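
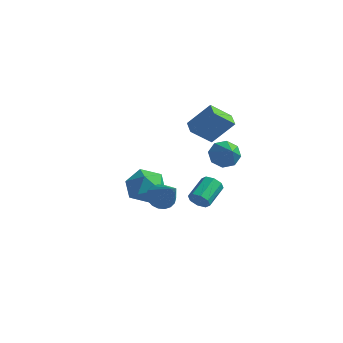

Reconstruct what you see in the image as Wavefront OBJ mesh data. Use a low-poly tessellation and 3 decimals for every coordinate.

v 1.389 -0.986 -0.297
v 1.652 -1.218 0.262
v 1.554 0.193 0.895
v 1.291 0.426 0.337
v 2.002 -1.049 -0.06
v 1.904 0.362 0.573
v 1.993 -0.843 -0.521
v 1.895 0.568 0.112
v 1.63 -0.72 -0.851
v 1.532 0.691 -0.218
v 1.126 -0.753 -0.855
v 1.028 0.658 -0.222
v 0.776 -0.922 -0.533
v 0.678 0.489 0.1
v 0.785 -1.128 -0.072
v 0.687 0.283 0.561
v 1.148 -1.251 0.258
v 1.05 0.16 0.891
v 0.471 -3.106 0.728
v 0.933 -3.443 0.126
v 1.809 -3.674 2.072
v 1.062 -3.097 0.144
v 1.073 -2.753 0.278
v 0.965 -2.479 0.501
v 0.76 -2.329 0.769
v 0.497 -2.333 1.028
v 0.229 -2.49 1.229
v 0.009 -2.769 1.329
v -0.119 -3.115 1.311
v -0.131 -3.459 1.177
v -0.023 -3.733 0.954
v 0.183 -3.883 0.686
v 0.445 -3.879 0.427
v 0.713 -3.722 0.227
v 0.275 3.105 1.019
v 0.914 3.151 0.345
v 1.425 2.115 2.041
v 0.967 3.69 0.807
v 0.614 3.886 1.394
v 0.063 3.625 1.761
v -0.364 3.059 1.693
v -0.417 2.521 1.231
v -0.064 2.325 0.644
v 0.487 2.586 0.277
v -1.004 3.754 1.266
v -1.741 2.748 2.315
v -1.693 4.431 1.432
v -2.43 3.425 2.48
v 0.05 4.475 2.7
v -0.687 3.469 3.748
v -0.639 5.152 2.865
v -1.376 4.146 3.914
v -3.599 1.794 -1.501
v -2.49 1.42 -1.971
v -4.05 -0.14 -1.029
v -2.941 -0.514 -1.499
v -2.979 0.166 -0.437
v -2.7 1.361 -0.729
v -3.84 -0.081 -2.271
v -3.561 1.114 -2.563
v -2.638 0.261 -2.447
v -2.106 0.414 -1.314
v -4.434 0.866 -1.686
v -3.902 1.019 -0.553
f 2 1 5
f 2 5 3
f 3 5 6
f 3 6 4
f 5 1 7
f 5 7 6
f 6 7 8
f 6 8 4
f 7 1 9
f 7 9 8
f 8 9 10
f 8 10 4
f 9 1 11
f 9 11 10
f 10 11 12
f 10 12 4
f 11 1 13
f 11 13 12
f 12 13 14
f 12 14 4
f 13 1 15
f 13 15 14
f 14 15 16
f 14 16 4
f 15 1 17
f 15 17 16
f 16 17 18
f 16 18 4
f 17 1 2
f 17 2 18
f 18 2 3
f 18 3 4
f 20 19 22
f 20 22 21
f 22 19 23
f 22 23 21
f 23 19 24
f 23 24 21
f 24 19 25
f 24 25 21
f 25 19 26
f 25 26 21
f 26 19 27
f 26 27 21
f 27 19 28
f 27 28 21
f 28 19 29
f 28 29 21
f 29 19 30
f 29 30 21
f 30 19 31
f 30 31 21
f 31 19 32
f 31 32 21
f 32 19 33
f 32 33 21
f 33 19 34
f 33 34 21
f 34 19 20
f 34 20 21
f 36 35 38
f 36 38 37
f 38 35 39
f 38 39 37
f 39 35 40
f 39 40 37
f 40 35 41
f 40 41 37
f 41 35 42
f 41 42 37
f 42 35 43
f 42 43 37
f 43 35 44
f 43 44 37
f 44 35 36
f 44 36 37
f 46 48 45
f 49 46 45
f 45 48 47
f 47 49 45
f 46 52 48
f 50 46 49
f 50 52 46
f 48 52 47
f 51 49 47
f 47 52 51
f 51 50 49
f 52 50 51
f 53 64 58
f 53 58 54
f 53 54 60
f 53 60 63
f 53 63 64
f 54 58 62
f 58 64 57
f 64 63 55
f 63 60 59
f 60 54 61
f 56 62 57
f 56 57 55
f 56 55 59
f 56 59 61
f 56 61 62
f 57 62 58
f 55 57 64
f 59 55 63
f 61 59 60
f 62 61 54



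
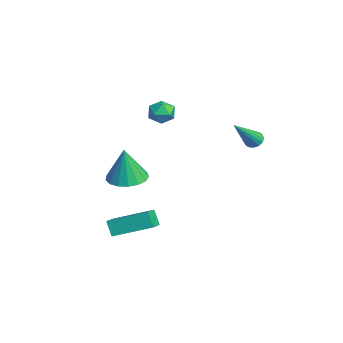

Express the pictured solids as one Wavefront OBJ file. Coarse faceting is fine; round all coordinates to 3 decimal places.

v 2.483 -2.652 0.235
v 3.428 -2.807 0.171
v 2.577 -2.808 2.025
v 3.394 -2.35 0.213
v 3.151 -1.963 0.259
v 2.755 -1.734 0.3
v 2.296 -1.715 0.326
v 1.881 -1.911 0.331
v 1.603 -2.276 0.314
v 1.527 -2.728 0.278
v 1.67 -3.162 0.233
v 1.999 -3.48 0.188
v 2.439 -3.608 0.154
v 2.889 -3.517 0.138
v 3.246 -3.228 0.144
v -3.253 0.924 1.526
v -2.646 0.559 1.289
v -3.954 0.041 1.091
v -3.347 -0.324 0.854
v -3.483 -0.26 1.586
v -3.05 0.285 1.854
v -3.55 0.315 0.526
v -3.117 0.86 0.794
v -2.83 0.182 0.671
v -2.788 -0.173 1.326
v -3.812 0.773 1.054
v -3.77 0.418 1.709
v 0.53 -2.898 -3.497
v 1.487 -3.415 -3.04
v 1.152 -1.129 -2.801
v 2.11 -1.646 -2.343
v 0.97 -2.754 -4.257
v 1.928 -3.271 -3.799
v 1.593 -0.985 -3.56
v 2.55 -1.502 -3.103
v 0.583 3.699 0.857
v 0.844 4.094 1.016
v 1.517 2.461 2.403
v 0.643 4.103 1.145
v 0.427 4.02 1.208
v 0.248 3.862 1.19
v 0.145 3.668 1.097
v 0.142 3.48 0.948
v 0.241 3.343 0.779
v 0.417 3.287 0.627
v 0.632 3.325 0.528
v 0.835 3.449 0.505
v 0.98 3.631 0.562
v 1.035 3.827 0.687
v 0.986 3.995 0.85
f 2 1 4
f 2 4 3
f 4 1 5
f 4 5 3
f 5 1 6
f 5 6 3
f 6 1 7
f 6 7 3
f 7 1 8
f 7 8 3
f 8 1 9
f 8 9 3
f 9 1 10
f 9 10 3
f 10 1 11
f 10 11 3
f 11 1 12
f 11 12 3
f 12 1 13
f 12 13 3
f 13 1 14
f 13 14 3
f 14 1 15
f 14 15 3
f 15 1 2
f 15 2 3
f 16 27 21
f 16 21 17
f 16 17 23
f 16 23 26
f 16 26 27
f 17 21 25
f 21 27 20
f 27 26 18
f 26 23 22
f 23 17 24
f 19 25 20
f 19 20 18
f 19 18 22
f 19 22 24
f 19 24 25
f 20 25 21
f 18 20 27
f 22 18 26
f 24 22 23
f 25 24 17
f 29 31 28
f 32 29 28
f 28 31 30
f 30 32 28
f 29 35 31
f 33 29 32
f 33 35 29
f 31 35 30
f 34 32 30
f 30 35 34
f 34 33 32
f 35 33 34
f 37 36 39
f 37 39 38
f 39 36 40
f 39 40 38
f 40 36 41
f 40 41 38
f 41 36 42
f 41 42 38
f 42 36 43
f 42 43 38
f 43 36 44
f 43 44 38
f 44 36 45
f 44 45 38
f 45 36 46
f 45 46 38
f 46 36 47
f 46 47 38
f 47 36 48
f 47 48 38
f 48 36 49
f 48 49 38
f 49 36 50
f 49 50 38
f 50 36 37
f 50 37 38



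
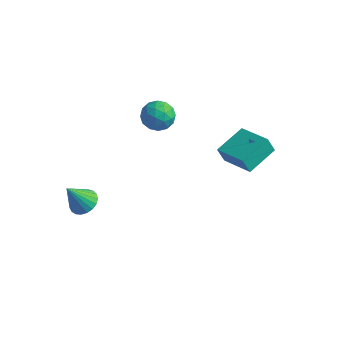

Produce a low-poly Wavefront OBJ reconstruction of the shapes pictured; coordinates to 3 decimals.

v -2.689 4.095 1.401
v -2.097 4.419 1.955
v -2.043 2.841 1.445
v -1.451 3.165 1.999
v -2.277 3.052 2.258
v -2.676 3.827 2.232
v -1.464 3.433 1.168
v -1.863 4.208 1.142
v -1.34 4.01 1.812
v -1.843 3.774 2.485
v -2.297 3.486 0.915
v -2.8 3.25 1.588
v -2.45 4.368 1.674
v -1.69 2.892 1.726
v -2.175 2.826 1.878
v -1.828 3.017 2.204
v -2.79 4.02 1.837
v -2.442 4.21 2.162
v -2.548 3.406 2.341
v -1.698 3.05 1.238
v -1.35 3.24 1.563
v -2.312 4.243 1.196
v -1.965 4.434 1.522
v -1.592 3.854 1.059
v -1.657 4.317 1.916
v -1.277 3.58 1.941
v -1.285 3.737 1.453
v -1.52 4.193 1.437
v -1.953 4.179 2.312
v -1.573 3.441 2.337
v -2.058 3.375 2.49
v -2.293 3.831 2.474
v -1.508 3.938 2.227
v -2.567 3.819 1.063
v -2.187 3.081 1.088
v -1.847 3.429 0.926
v -2.082 3.885 0.91
v -2.863 3.68 1.459
v -2.483 2.943 1.484
v -2.62 3.067 1.963
v -2.855 3.523 1.947
v -2.632 3.322 1.173
v -2.275 -2.387 0.497
v -1.889 -1.888 0.844
v -2.745 -2.973 1.863
v -2.153 -1.751 0.811
v -2.438 -1.724 0.725
v -2.695 -1.812 0.598
v -2.88 -1.999 0.455
v -2.959 -2.253 0.318
v -2.92 -2.53 0.213
v -2.77 -2.783 0.156
v -2.534 -2.967 0.158
v -2.253 -3.051 0.219
v -1.976 -3.02 0.328
v -1.75 -2.879 0.466
v -1.615 -2.653 0.609
v -1.595 -2.382 0.733
v -1.691 -2.111 0.816
v 2.33 2.139 2.044
v 2.024 2.009 2.815
v 2.71 3.691 2.458
v 2.404 3.56 3.23
v 3.936 1.6 2.59
v 3.63 1.469 3.362
v 4.316 3.151 3.005
v 4.01 3.021 3.776
f 1 38 17
f 38 12 41
f 17 41 6
f 38 41 17
f 1 17 13
f 17 6 18
f 13 18 2
f 17 18 13
f 1 13 22
f 13 2 23
f 22 23 8
f 13 23 22
f 1 22 34
f 22 8 37
f 34 37 11
f 22 37 34
f 1 34 38
f 34 11 42
f 38 42 12
f 34 42 38
f 2 18 29
f 18 6 32
f 29 32 10
f 18 32 29
f 6 41 19
f 41 12 40
f 19 40 5
f 41 40 19
f 12 42 39
f 42 11 35
f 39 35 3
f 42 35 39
f 11 37 36
f 37 8 24
f 36 24 7
f 37 24 36
f 8 23 28
f 23 2 25
f 28 25 9
f 23 25 28
f 4 30 16
f 30 10 31
f 16 31 5
f 30 31 16
f 4 16 14
f 16 5 15
f 14 15 3
f 16 15 14
f 4 14 21
f 14 3 20
f 21 20 7
f 14 20 21
f 4 21 26
f 21 7 27
f 26 27 9
f 21 27 26
f 4 26 30
f 26 9 33
f 30 33 10
f 26 33 30
f 5 31 19
f 31 10 32
f 19 32 6
f 31 32 19
f 3 15 39
f 15 5 40
f 39 40 12
f 15 40 39
f 7 20 36
f 20 3 35
f 36 35 11
f 20 35 36
f 9 27 28
f 27 7 24
f 28 24 8
f 27 24 28
f 10 33 29
f 33 9 25
f 29 25 2
f 33 25 29
f 44 43 46
f 44 46 45
f 46 43 47
f 46 47 45
f 47 43 48
f 47 48 45
f 48 43 49
f 48 49 45
f 49 43 50
f 49 50 45
f 50 43 51
f 50 51 45
f 51 43 52
f 51 52 45
f 52 43 53
f 52 53 45
f 53 43 54
f 53 54 45
f 54 43 55
f 54 55 45
f 55 43 56
f 55 56 45
f 56 43 57
f 56 57 45
f 57 43 58
f 57 58 45
f 58 43 59
f 58 59 45
f 59 43 44
f 59 44 45
f 61 63 60
f 64 61 60
f 60 63 62
f 62 64 60
f 61 67 63
f 65 61 64
f 65 67 61
f 63 67 62
f 66 64 62
f 62 67 66
f 66 65 64
f 67 65 66



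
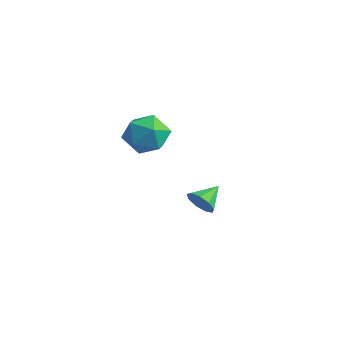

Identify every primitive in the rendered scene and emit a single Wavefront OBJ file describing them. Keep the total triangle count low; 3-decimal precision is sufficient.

v 2.998 -2.067 3.204
v 4.178 -2.314 3.386
v 2.642 -3.986 2.914
v 3.822 -4.233 3.096
v 3.127 -3.857 4.025
v 3.347 -2.67 4.204
v 3.473 -3.63 2.096
v 3.693 -2.443 2.275
v 4.472 -3.279 2.701
v 4.258 -3.42 3.894
v 2.562 -2.88 2.406
v 2.348 -3.021 3.599
v 3.317 0.172 -2.782
v 3.628 -0.134 -2.076
v 3.183 1.428 -2.178
v 4.047 0.067 -2.402
v 4.125 0.317 -2.905
v 3.824 0.499 -3.351
v 3.286 0.528 -3.531
v 2.763 0.391 -3.36
v 2.498 0.15 -2.918
v 2.617 -0.08 -2.413
v 3.063 -0.192 -2.08
f 1 12 6
f 1 6 2
f 1 2 8
f 1 8 11
f 1 11 12
f 2 6 10
f 6 12 5
f 12 11 3
f 11 8 7
f 8 2 9
f 4 10 5
f 4 5 3
f 4 3 7
f 4 7 9
f 4 9 10
f 5 10 6
f 3 5 12
f 7 3 11
f 9 7 8
f 10 9 2
f 14 13 16
f 14 16 15
f 16 13 17
f 16 17 15
f 17 13 18
f 17 18 15
f 18 13 19
f 18 19 15
f 19 13 20
f 19 20 15
f 20 13 21
f 20 21 15
f 21 13 22
f 21 22 15
f 22 13 23
f 22 23 15
f 23 13 14
f 23 14 15



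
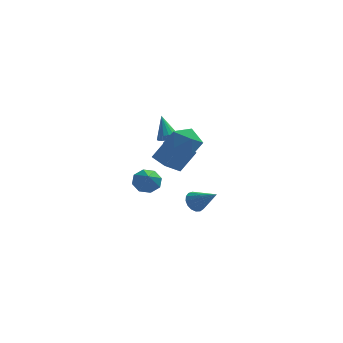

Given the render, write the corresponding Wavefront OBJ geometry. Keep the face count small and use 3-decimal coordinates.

v 1.061 0.108 2.449
v 1.695 0.098 2.632
v 0.739 1.272 3.631
v 1.69 0.306 2.425
v 1.561 0.475 2.223
v 1.332 0.572 2.066
v 1.05 0.576 1.984
v 0.77 0.488 1.995
v 0.548 0.324 2.096
v 0.427 0.118 2.266
v 0.432 -0.091 2.473
v 0.562 -0.26 2.675
v 0.79 -0.356 2.833
v 1.072 -0.361 2.914
v 1.352 -0.272 2.904
v 1.575 -0.109 2.803
v 2.77 2.116 -4.15
v 3.169 2.765 -4.04
v 3.97 1.184 -3.01
v 2.917 2.77 -3.771
v 2.631 2.624 -3.589
v 2.377 2.362 -3.536
v 2.213 2.044 -3.623
v 2.177 1.742 -3.831
v 2.276 1.526 -4.113
v 2.489 1.445 -4.403
v 2.766 1.517 -4.635
v 3.043 1.727 -4.756
v 3.259 2.026 -4.738
v 3.362 2.345 -4.586
v 3.329 2.612 -4.334
v 1.623 -2.551 1.158
v 0.707 -3.35 2.086
v 0.952 -1.573 1.337
v 0.035 -2.372 2.265
v 2.545 -2.148 2.415
v 1.628 -2.947 3.343
v 1.873 -1.17 2.594
v 0.957 -1.969 3.522
v 1.279 -2.72 3.251
v 2.274 -2.515 3.826
v 1.166 -4.425 4.054
v 2.161 -4.22 4.629
v 1.195 -3.626 4.905
v 1.265 -2.573 4.408
v 2.175 -4.367 3.472
v 2.245 -3.314 2.975
v 2.828 -3.533 3.962
v 2.222 -3.075 4.848
v 1.218 -3.865 3.032
v 0.612 -3.407 3.918
v -0.038 3.818 -3.271
v 0.457 4.356 -2.712
v 0.018 2.642 -2.189
v -0.236 4.422 -2.606
v -0.813 4.134 -2.889
v -0.936 3.661 -3.396
v -0.533 3.281 -3.83
v 0.16 3.215 -3.937
v 0.737 3.503 -3.654
v 0.86 3.976 -3.147
f 2 1 4
f 2 4 3
f 4 1 5
f 4 5 3
f 5 1 6
f 5 6 3
f 6 1 7
f 6 7 3
f 7 1 8
f 7 8 3
f 8 1 9
f 8 9 3
f 9 1 10
f 9 10 3
f 10 1 11
f 10 11 3
f 11 1 12
f 11 12 3
f 12 1 13
f 12 13 3
f 13 1 14
f 13 14 3
f 14 1 15
f 14 15 3
f 15 1 16
f 15 16 3
f 16 1 2
f 16 2 3
f 18 17 20
f 18 20 19
f 20 17 21
f 20 21 19
f 21 17 22
f 21 22 19
f 22 17 23
f 22 23 19
f 23 17 24
f 23 24 19
f 24 17 25
f 24 25 19
f 25 17 26
f 25 26 19
f 26 17 27
f 26 27 19
f 27 17 28
f 27 28 19
f 28 17 29
f 28 29 19
f 29 17 30
f 29 30 19
f 30 17 31
f 30 31 19
f 31 17 18
f 31 18 19
f 33 35 32
f 36 33 32
f 32 35 34
f 34 36 32
f 33 39 35
f 37 33 36
f 37 39 33
f 35 39 34
f 38 36 34
f 34 39 38
f 38 37 36
f 39 37 38
f 40 51 45
f 40 45 41
f 40 41 47
f 40 47 50
f 40 50 51
f 41 45 49
f 45 51 44
f 51 50 42
f 50 47 46
f 47 41 48
f 43 49 44
f 43 44 42
f 43 42 46
f 43 46 48
f 43 48 49
f 44 49 45
f 42 44 51
f 46 42 50
f 48 46 47
f 49 48 41
f 53 52 55
f 53 55 54
f 55 52 56
f 55 56 54
f 56 52 57
f 56 57 54
f 57 52 58
f 57 58 54
f 58 52 59
f 58 59 54
f 59 52 60
f 59 60 54
f 60 52 61
f 60 61 54
f 61 52 53
f 61 53 54



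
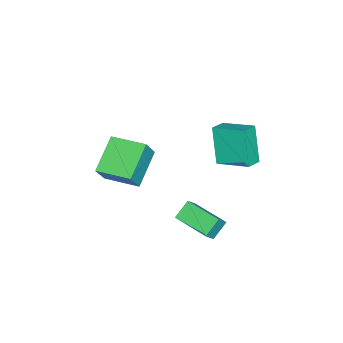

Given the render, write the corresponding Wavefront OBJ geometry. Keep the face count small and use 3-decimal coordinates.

v -1.786 1.726 1.831
v -2.474 1.173 3.614
v -1.66 3.341 2.38
v -2.348 2.788 4.163
v -0.972 1.572 2.097
v -1.66 1.019 3.88
v -0.846 3.187 2.646
v -1.534 2.634 4.429
v -1.3 0.398 -1.727
v -0.72 0.281 -1.035
v -0.782 2.19 -1.859
v -0.201 2.073 -1.168
v -0.539 0.127 -2.412
v 0.042 0.01 -1.721
v -0.02 1.919 -2.545
v 0.56 1.802 -1.853
v -2.597 -4.16 -0.247
v -1.93 -4.254 0.865
v -2.598 -2.336 -0.091
v -1.93 -2.431 1.02
v -0.83 -4.069 -1.3
v -0.162 -4.164 -0.189
v -0.83 -2.246 -1.145
v -0.163 -2.34 -0.033
f 2 4 1
f 5 2 1
f 1 4 3
f 3 5 1
f 2 8 4
f 6 2 5
f 6 8 2
f 4 8 3
f 7 5 3
f 3 8 7
f 7 6 5
f 8 6 7
f 10 12 9
f 13 10 9
f 9 12 11
f 11 13 9
f 10 16 12
f 14 10 13
f 14 16 10
f 12 16 11
f 15 13 11
f 11 16 15
f 15 14 13
f 16 14 15
f 18 20 17
f 21 18 17
f 17 20 19
f 19 21 17
f 18 24 20
f 22 18 21
f 22 24 18
f 20 24 19
f 23 21 19
f 19 24 23
f 23 22 21
f 24 22 23



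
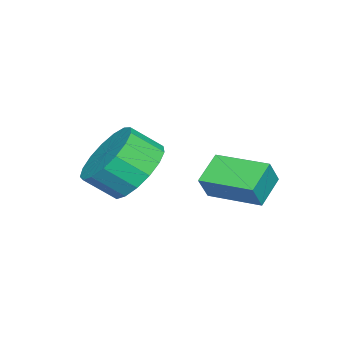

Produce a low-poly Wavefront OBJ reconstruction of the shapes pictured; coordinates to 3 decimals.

v -3.846 0.44 1.197
v -4.843 0.573 1.775
v -3.563 2.144 1.289
v -4.56 2.278 1.867
v -3.4 0.322 1.993
v -4.397 0.456 2.571
v -3.117 2.027 2.085
v -4.114 2.16 2.663
v -1.645 -0.701 2.97
v -0.619 -0.305 2.949
v -0.289 -1.124 3.67
v -1.315 -1.519 3.69
v -0.846 -0.046 3.347
v -0.515 -0.865 4.068
v -1.256 0.063 3.659
v -0.925 -0.756 4.38
v -1.755 -0.003 3.813
v -1.425 -0.822 4.534
v -2.229 -0.228 3.773
v -1.899 -1.047 4.494
v -2.569 -0.562 3.55
v -2.239 -1.381 4.271
v -2.698 -0.928 3.194
v -2.367 -1.747 3.915
v -2.585 -1.241 2.786
v -2.255 -2.06 3.507
v -2.257 -1.431 2.42
v -1.927 -2.25 3.141
v -1.789 -1.453 2.18
v -1.459 -2.272 2.901
v -1.288 -1.303 2.121
v -0.958 -2.122 2.842
v -0.869 -1.015 2.257
v -0.538 -1.834 2.978
v -0.627 -0.655 2.555
v -0.297 -1.474 3.276
f 2 4 1
f 5 2 1
f 1 4 3
f 3 5 1
f 2 8 4
f 6 2 5
f 6 8 2
f 4 8 3
f 7 5 3
f 3 8 7
f 7 6 5
f 8 6 7
f 10 9 13
f 10 13 11
f 11 13 14
f 11 14 12
f 13 9 15
f 13 15 14
f 14 15 16
f 14 16 12
f 15 9 17
f 15 17 16
f 16 17 18
f 16 18 12
f 17 9 19
f 17 19 18
f 18 19 20
f 18 20 12
f 19 9 21
f 19 21 20
f 20 21 22
f 20 22 12
f 21 9 23
f 21 23 22
f 22 23 24
f 22 24 12
f 23 9 25
f 23 25 24
f 24 25 26
f 24 26 12
f 25 9 27
f 25 27 26
f 26 27 28
f 26 28 12
f 27 9 29
f 27 29 28
f 28 29 30
f 28 30 12
f 29 9 31
f 29 31 30
f 30 31 32
f 30 32 12
f 31 9 33
f 31 33 32
f 32 33 34
f 32 34 12
f 33 9 35
f 33 35 34
f 34 35 36
f 34 36 12
f 35 9 10
f 35 10 36
f 36 10 11
f 36 11 12



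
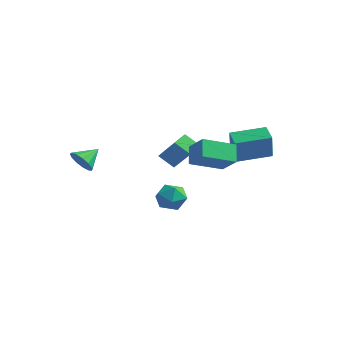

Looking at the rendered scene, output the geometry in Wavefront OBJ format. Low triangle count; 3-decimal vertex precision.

v -0.184 1.099 -0.574
v 0.088 1.402 0.101
v 0.952 1.298 -1.121
v 1.224 1.601 -0.446
v 1.061 0.831 -0.495
v 0.359 0.708 -0.157
v 0.681 1.992 -0.863
v -0.021 1.869 -0.525
v 0.623 1.954 -0.077
v 0.858 1.236 0.15
v 0.182 1.464 -1.17
v 0.417 0.746 -0.943
v -2.153 -1.382 1.626
v -1.711 -1.698 2.018
v -2.007 -0.498 2.174
v -1.514 -1.553 1.731
v -1.519 -1.353 1.411
v -1.726 -1.163 1.159
v -2.069 -1.042 1.055
v -2.438 -1.03 1.133
v -2.717 -1.129 1.368
v -2.816 -1.308 1.684
v -2.706 -1.511 1.983
v -2.419 -1.673 2.168
v -2.048 -1.743 2.181
v 2.177 3.249 2.137
v 2.495 2.825 3.39
v 3.077 4.566 2.355
v 3.395 4.141 3.608
v 2.885 2.819 1.812
v 3.203 2.394 3.065
v 3.785 4.135 2.03
v 4.103 3.711 3.283
v 2.259 0.609 3.105
v 3.191 0.43 3.822
v 2.905 1.961 2.603
v 3.838 1.781 3.32
v 2.722 0.119 2.38
v 3.655 -0.061 3.097
v 3.369 1.47 1.878
v 4.301 1.291 2.595
v 0.038 1.06 1.88
v 1.059 1.011 2.922
v -0.157 1.876 2.108
v 0.864 1.827 3.151
v 0.656 1.373 1.289
v 1.677 1.324 2.332
v 0.461 2.189 1.518
v 1.482 2.14 2.56
f 1 12 6
f 1 6 2
f 1 2 8
f 1 8 11
f 1 11 12
f 2 6 10
f 6 12 5
f 12 11 3
f 11 8 7
f 8 2 9
f 4 10 5
f 4 5 3
f 4 3 7
f 4 7 9
f 4 9 10
f 5 10 6
f 3 5 12
f 7 3 11
f 9 7 8
f 10 9 2
f 14 13 16
f 14 16 15
f 16 13 17
f 16 17 15
f 17 13 18
f 17 18 15
f 18 13 19
f 18 19 15
f 19 13 20
f 19 20 15
f 20 13 21
f 20 21 15
f 21 13 22
f 21 22 15
f 22 13 23
f 22 23 15
f 23 13 24
f 23 24 15
f 24 13 25
f 24 25 15
f 25 13 14
f 25 14 15
f 27 29 26
f 30 27 26
f 26 29 28
f 28 30 26
f 27 33 29
f 31 27 30
f 31 33 27
f 29 33 28
f 32 30 28
f 28 33 32
f 32 31 30
f 33 31 32
f 35 37 34
f 38 35 34
f 34 37 36
f 36 38 34
f 35 41 37
f 39 35 38
f 39 41 35
f 37 41 36
f 40 38 36
f 36 41 40
f 40 39 38
f 41 39 40
f 43 45 42
f 46 43 42
f 42 45 44
f 44 46 42
f 43 49 45
f 47 43 46
f 47 49 43
f 45 49 44
f 48 46 44
f 44 49 48
f 48 47 46
f 49 47 48



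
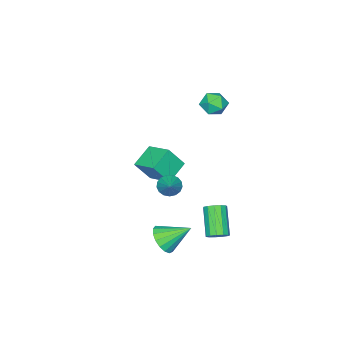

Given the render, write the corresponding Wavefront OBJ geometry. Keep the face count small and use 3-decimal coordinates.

v -0.596 -0.71 -2.669
v -0.141 -1.156 -2.73
v 0.236 0.03 -1.871
v -0.088 -0.964 -2.963
v -0.151 -0.715 -3.129
v -0.317 -0.464 -3.189
v -0.546 -0.269 -3.13
v -0.787 -0.176 -2.966
v -0.984 -0.205 -2.733
v -1.092 -0.35 -2.486
v -1.087 -0.577 -2.28
v -0.969 -0.835 -2.164
v -0.766 -1.064 -2.163
v -0.524 -1.212 -2.278
v -0.298 -1.245 -2.483
v -1.717 -2.936 -3.875
v -2.968 -3.01 -3.229
v -1.523 -1.475 -3.334
v -2.774 -1.549 -2.688
v -1.086 -3.451 -2.712
v -2.337 -3.525 -2.066
v -0.892 -1.99 -2.171
v -2.143 -2.064 -1.525
v 1.898 1.004 -4.292
v 2.63 1.131 -3.839
v 1.122 2.096 -3.348
v 2.652 1.412 -4.146
v 2.502 1.6 -4.486
v 2.213 1.65 -4.782
v 1.852 1.553 -4.965
v 1.502 1.33 -4.995
v 1.243 1.032 -4.864
v 1.133 0.727 -4.601
v 1.199 0.486 -4.268
v 1.425 0.364 -3.941
v 1.76 0.388 -3.694
v 2.126 0.553 -3.584
v 2.44 0.821 -3.636
v -3.022 0.551 1.908
v -2.331 0.303 2.166
v -3.589 -0.023 2.874
v -2.898 -0.271 3.132
v -3.076 0.485 3.164
v -2.726 0.84 2.567
v -3.194 -0.56 2.473
v -2.844 -0.205 1.876
v -2.438 -0.384 2.515
v -2.365 0.262 2.942
v -3.555 0.018 2.098
v -3.482 0.664 2.525
v -0.219 2.655 -4.513
v 0.134 2.874 -4.094
v -0.749 1.983 -2.887
v -1.101 1.765 -3.307
v -0.121 3.087 -4.123
v -1.003 2.196 -2.916
v -0.406 3.162 -4.276
v -1.288 2.271 -3.07
v -0.632 3.077 -4.504
v -1.514 2.186 -3.298
v -0.727 2.857 -4.735
v -1.609 1.967 -3.529
v -0.66 2.574 -4.896
v -1.543 1.683 -3.69
v -0.454 2.317 -4.935
v -1.336 1.426 -3.729
v -0.172 2.167 -4.84
v -1.055 1.276 -3.634
v 0.094 2.172 -4.641
v -0.789 1.281 -3.435
v 0.261 2.331 -4.402
v -0.621 1.44 -3.196
v 0.276 2.593 -4.198
v -0.607 1.702 -2.991
f 2 1 4
f 2 4 3
f 4 1 5
f 4 5 3
f 5 1 6
f 5 6 3
f 6 1 7
f 6 7 3
f 7 1 8
f 7 8 3
f 8 1 9
f 8 9 3
f 9 1 10
f 9 10 3
f 10 1 11
f 10 11 3
f 11 1 12
f 11 12 3
f 12 1 13
f 12 13 3
f 13 1 14
f 13 14 3
f 14 1 15
f 14 15 3
f 15 1 2
f 15 2 3
f 17 19 16
f 20 17 16
f 16 19 18
f 18 20 16
f 17 23 19
f 21 17 20
f 21 23 17
f 19 23 18
f 22 20 18
f 18 23 22
f 22 21 20
f 23 21 22
f 25 24 27
f 25 27 26
f 27 24 28
f 27 28 26
f 28 24 29
f 28 29 26
f 29 24 30
f 29 30 26
f 30 24 31
f 30 31 26
f 31 24 32
f 31 32 26
f 32 24 33
f 32 33 26
f 33 24 34
f 33 34 26
f 34 24 35
f 34 35 26
f 35 24 36
f 35 36 26
f 36 24 37
f 36 37 26
f 37 24 38
f 37 38 26
f 38 24 25
f 38 25 26
f 39 50 44
f 39 44 40
f 39 40 46
f 39 46 49
f 39 49 50
f 40 44 48
f 44 50 43
f 50 49 41
f 49 46 45
f 46 40 47
f 42 48 43
f 42 43 41
f 42 41 45
f 42 45 47
f 42 47 48
f 43 48 44
f 41 43 50
f 45 41 49
f 47 45 46
f 48 47 40
f 52 51 55
f 52 55 53
f 53 55 56
f 53 56 54
f 55 51 57
f 55 57 56
f 56 57 58
f 56 58 54
f 57 51 59
f 57 59 58
f 58 59 60
f 58 60 54
f 59 51 61
f 59 61 60
f 60 61 62
f 60 62 54
f 61 51 63
f 61 63 62
f 62 63 64
f 62 64 54
f 63 51 65
f 63 65 64
f 64 65 66
f 64 66 54
f 65 51 67
f 65 67 66
f 66 67 68
f 66 68 54
f 67 51 69
f 67 69 68
f 68 69 70
f 68 70 54
f 69 51 71
f 69 71 70
f 70 71 72
f 70 72 54
f 71 51 73
f 71 73 72
f 72 73 74
f 72 74 54
f 73 51 52
f 73 52 74
f 74 52 53
f 74 53 54



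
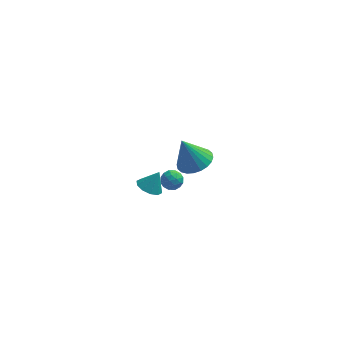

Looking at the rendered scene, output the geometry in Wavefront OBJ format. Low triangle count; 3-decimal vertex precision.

v 2.76 -1.974 3.052
v 3.563 -2.335 3.38
v 2.12 -1.966 4.628
v 3.631 -1.976 3.406
v 3.566 -1.616 3.378
v 3.378 -1.31 3.3
v 3.096 -1.106 3.185
v 2.763 -1.034 3.049
v 2.429 -1.104 2.914
v 2.146 -1.307 2.8
v 1.956 -1.612 2.725
v 1.889 -1.972 2.699
v 1.953 -2.331 2.727
v 2.141 -2.637 2.805
v 2.423 -2.841 2.92
v 2.756 -2.914 3.055
v 3.09 -2.843 3.19
v 3.373 -2.64 3.304
v 1.577 2.86 -3.178
v 1.852 2.517 -2.71
v 0.988 2.043 -3.43
v 1.263 1.7 -2.962
v 0.873 2.188 -2.815
v 1.237 2.693 -2.66
v 1.603 1.867 -3.48
v 1.967 2.372 -3.325
v 1.868 1.904 -2.898
v 1.417 2.102 -2.487
v 1.423 2.458 -3.653
v 0.972 2.656 -3.242
v 1.766 2.76 -2.922
v 1.074 1.8 -3.218
v 0.845 2.087 -3.132
v 1.006 1.885 -2.857
v 1.405 2.863 -2.892
v 1.567 2.662 -2.618
v 0.991 2.469 -2.679
v 1.273 1.898 -3.522
v 1.435 1.697 -3.248
v 1.834 2.675 -3.283
v 1.995 2.473 -3.008
v 1.849 2.091 -3.461
v 1.937 2.198 -2.757
v 1.591 1.718 -2.905
v 1.791 1.816 -3.21
v 2.005 2.113 -3.118
v 1.672 2.315 -2.516
v 1.326 1.835 -2.664
v 1.097 2.121 -2.577
v 1.311 2.418 -2.486
v 1.682 1.954 -2.626
v 1.514 2.725 -3.476
v 1.168 2.245 -3.624
v 1.529 2.142 -3.654
v 1.743 2.439 -3.563
v 1.249 2.842 -3.235
v 0.903 2.362 -3.383
v 0.835 2.447 -3.022
v 1.049 2.744 -2.93
v 1.158 2.606 -3.514
v 0.512 -1.308 0.098
v 0.959 -1.856 0.034
v 0.988 -1.032 1.062
v 1.144 -1.507 -0.157
v 1.088 -1.082 -0.251
v 0.812 -0.743 -0.211
v 0.421 -0.62 -0.054
v 0.065 -0.76 0.162
v -0.12 -1.108 0.353
v -0.064 -1.533 0.446
v 0.212 -1.872 0.407
v 0.603 -1.995 0.249
f 2 1 4
f 2 4 3
f 4 1 5
f 4 5 3
f 5 1 6
f 5 6 3
f 6 1 7
f 6 7 3
f 7 1 8
f 7 8 3
f 8 1 9
f 8 9 3
f 9 1 10
f 9 10 3
f 10 1 11
f 10 11 3
f 11 1 12
f 11 12 3
f 12 1 13
f 12 13 3
f 13 1 14
f 13 14 3
f 14 1 15
f 14 15 3
f 15 1 16
f 15 16 3
f 16 1 17
f 16 17 3
f 17 1 18
f 17 18 3
f 18 1 2
f 18 2 3
f 19 56 35
f 56 30 59
f 35 59 24
f 56 59 35
f 19 35 31
f 35 24 36
f 31 36 20
f 35 36 31
f 19 31 40
f 31 20 41
f 40 41 26
f 31 41 40
f 19 40 52
f 40 26 55
f 52 55 29
f 40 55 52
f 19 52 56
f 52 29 60
f 56 60 30
f 52 60 56
f 20 36 47
f 36 24 50
f 47 50 28
f 36 50 47
f 24 59 37
f 59 30 58
f 37 58 23
f 59 58 37
f 30 60 57
f 60 29 53
f 57 53 21
f 60 53 57
f 29 55 54
f 55 26 42
f 54 42 25
f 55 42 54
f 26 41 46
f 41 20 43
f 46 43 27
f 41 43 46
f 22 48 34
f 48 28 49
f 34 49 23
f 48 49 34
f 22 34 32
f 34 23 33
f 32 33 21
f 34 33 32
f 22 32 39
f 32 21 38
f 39 38 25
f 32 38 39
f 22 39 44
f 39 25 45
f 44 45 27
f 39 45 44
f 22 44 48
f 44 27 51
f 48 51 28
f 44 51 48
f 23 49 37
f 49 28 50
f 37 50 24
f 49 50 37
f 21 33 57
f 33 23 58
f 57 58 30
f 33 58 57
f 25 38 54
f 38 21 53
f 54 53 29
f 38 53 54
f 27 45 46
f 45 25 42
f 46 42 26
f 45 42 46
f 28 51 47
f 51 27 43
f 47 43 20
f 51 43 47
f 62 61 64
f 62 64 63
f 64 61 65
f 64 65 63
f 65 61 66
f 65 66 63
f 66 61 67
f 66 67 63
f 67 61 68
f 67 68 63
f 68 61 69
f 68 69 63
f 69 61 70
f 69 70 63
f 70 61 71
f 70 71 63
f 71 61 72
f 71 72 63
f 72 61 62
f 72 62 63



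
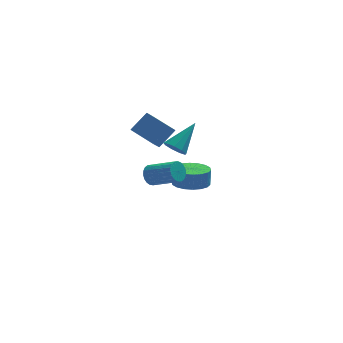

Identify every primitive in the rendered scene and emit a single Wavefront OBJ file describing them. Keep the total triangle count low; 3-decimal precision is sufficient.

v -0.189 3.435 0.515
v -0.595 2.753 1.218
v 0.734 3.863 1.462
v 0.328 3.181 2.165
v 0.852 2.299 0.015
v 0.446 1.617 0.718
v 1.775 2.727 0.962
v 1.369 2.045 1.665
v 1.39 0.447 0.99
v 1.682 0.777 0.446
v 2.61 1.413 2.23
v 1.312 1.031 0.612
v 0.978 1.012 0.955
v 0.837 0.728 1.314
v 0.955 0.313 1.522
v 1.277 -0.04 1.48
v 1.651 -0.164 1.209
v 1.904 -0.003 0.836
v 1.916 0.369 0.534
v -0.384 -3.275 1.584
v -0.031 -3.224 1.065
v 1.177 -4.133 1.797
v 0.824 -4.185 2.316
v 0.044 -3.014 1.202
v 1.252 -3.923 1.934
v 0.044 -2.849 1.406
v 1.253 -3.759 2.138
v -0.029 -2.758 1.64
v 1.179 -3.667 2.372
v -0.164 -2.756 1.865
v 1.045 -3.666 2.597
v -0.337 -2.844 2.041
v 0.872 -3.754 2.773
v -0.518 -3.007 2.138
v 0.691 -3.916 2.87
v -0.676 -3.216 2.139
v 0.533 -4.125 2.871
v -0.783 -3.435 2.045
v 0.425 -4.344 2.776
v -0.822 -3.627 1.87
v 0.387 -4.536 2.602
v -0.785 -3.758 1.646
v 0.424 -4.667 2.378
v -0.678 -3.805 1.412
v 0.53 -4.714 2.144
v -0.521 -3.761 1.207
v 0.687 -4.67 1.939
v -0.34 -3.633 1.067
v 0.868 -4.542 1.799
v -0.167 -3.443 1.017
v 1.041 -4.352 1.749
v 2.375 1.297 -2.33
v 3.352 1.002 -2.343
v 3.421 1.189 -1.322
v 2.445 1.483 -1.31
v 3.38 1.448 -2.426
v 3.449 1.634 -1.405
v 3.209 1.863 -2.49
v 3.278 2.05 -1.469
v 2.873 2.166 -2.523
v 2.942 2.353 -1.502
v 2.438 2.298 -2.517
v 2.507 2.484 -1.497
v 1.991 2.23 -2.475
v 2.06 2.417 -1.454
v 1.62 1.978 -2.404
v 1.689 2.165 -1.383
v 1.399 1.591 -2.318
v 1.468 1.778 -1.297
v 1.371 1.146 -2.235
v 1.44 1.332 -1.214
v 1.542 0.73 -2.171
v 1.611 0.917 -1.15
v 1.878 0.427 -2.138
v 1.947 0.614 -1.117
v 2.313 0.296 -2.143
v 2.382 0.482 -1.123
v 2.76 0.363 -2.186
v 2.829 0.55 -1.165
v 3.131 0.615 -2.257
v 3.2 0.802 -1.236
f 2 4 1
f 5 2 1
f 1 4 3
f 3 5 1
f 2 8 4
f 6 2 5
f 6 8 2
f 4 8 3
f 7 5 3
f 3 8 7
f 7 6 5
f 8 6 7
f 10 9 12
f 10 12 11
f 12 9 13
f 12 13 11
f 13 9 14
f 13 14 11
f 14 9 15
f 14 15 11
f 15 9 16
f 15 16 11
f 16 9 17
f 16 17 11
f 17 9 18
f 17 18 11
f 18 9 19
f 18 19 11
f 19 9 10
f 19 10 11
f 21 20 24
f 21 24 22
f 22 24 25
f 22 25 23
f 24 20 26
f 24 26 25
f 25 26 27
f 25 27 23
f 26 20 28
f 26 28 27
f 27 28 29
f 27 29 23
f 28 20 30
f 28 30 29
f 29 30 31
f 29 31 23
f 30 20 32
f 30 32 31
f 31 32 33
f 31 33 23
f 32 20 34
f 32 34 33
f 33 34 35
f 33 35 23
f 34 20 36
f 34 36 35
f 35 36 37
f 35 37 23
f 36 20 38
f 36 38 37
f 37 38 39
f 37 39 23
f 38 20 40
f 38 40 39
f 39 40 41
f 39 41 23
f 40 20 42
f 40 42 41
f 41 42 43
f 41 43 23
f 42 20 44
f 42 44 43
f 43 44 45
f 43 45 23
f 44 20 46
f 44 46 45
f 45 46 47
f 45 47 23
f 46 20 48
f 46 48 47
f 47 48 49
f 47 49 23
f 48 20 50
f 48 50 49
f 49 50 51
f 49 51 23
f 50 20 21
f 50 21 51
f 51 21 22
f 51 22 23
f 53 52 56
f 53 56 54
f 54 56 57
f 54 57 55
f 56 52 58
f 56 58 57
f 57 58 59
f 57 59 55
f 58 52 60
f 58 60 59
f 59 60 61
f 59 61 55
f 60 52 62
f 60 62 61
f 61 62 63
f 61 63 55
f 62 52 64
f 62 64 63
f 63 64 65
f 63 65 55
f 64 52 66
f 64 66 65
f 65 66 67
f 65 67 55
f 66 52 68
f 66 68 67
f 67 68 69
f 67 69 55
f 68 52 70
f 68 70 69
f 69 70 71
f 69 71 55
f 70 52 72
f 70 72 71
f 71 72 73
f 71 73 55
f 72 52 74
f 72 74 73
f 73 74 75
f 73 75 55
f 74 52 76
f 74 76 75
f 75 76 77
f 75 77 55
f 76 52 78
f 76 78 77
f 77 78 79
f 77 79 55
f 78 52 80
f 78 80 79
f 79 80 81
f 79 81 55
f 80 52 53
f 80 53 81
f 81 53 54
f 81 54 55



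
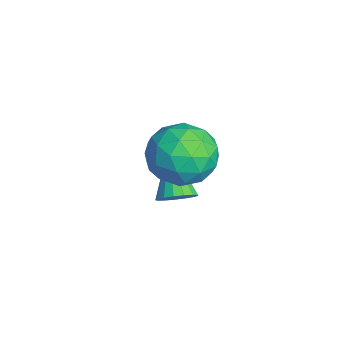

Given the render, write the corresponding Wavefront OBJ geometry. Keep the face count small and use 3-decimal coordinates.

v 0.141 0.639 2.907
v 1.171 0.975 2.897
v 0.549 -0.575 4.103
v 1.579 -0.239 4.093
v 0.806 0.395 4.51
v 0.554 1.145 3.771
v 1.166 -0.745 3.229
v 0.914 0.005 2.49
v 1.804 0.12 3.096
v 1.581 0.825 3.888
v 0.139 -0.425 3.112
v -0.084 0.28 3.904
v 0.62 0.914 2.797
v 1.1 -0.514 4.203
v 0.646 -0.141 4.448
v 1.251 0.057 4.442
v 0.257 1.014 3.311
v 0.862 1.211 3.305
v 0.648 0.87 4.253
v 0.858 -0.811 3.695
v 1.463 -0.614 3.689
v 0.469 0.343 2.558
v 1.074 0.541 2.552
v 1.072 -0.47 2.747
v 1.598 0.609 2.908
v 1.838 -0.105 3.611
v 1.595 -0.403 3.103
v 1.447 0.038 2.669
v 1.466 1.023 3.374
v 1.706 0.309 4.077
v 1.252 0.682 4.322
v 1.104 1.123 3.887
v 1.839 0.52 3.491
v 0.014 0.091 2.923
v 0.254 -0.623 3.626
v 0.616 -0.723 3.113
v 0.468 -0.282 2.678
v -0.118 0.505 3.389
v 0.122 -0.209 4.092
v 0.273 0.362 4.331
v 0.125 0.803 3.897
v -0.119 -0.12 3.509
v -0.575 0.322 0.332
v -0.273 -0.107 0.661
v -1.925 0.318 1.568
v -0.173 0.15 0.771
v -0.165 0.446 0.78
v -0.252 0.714 0.687
v -0.412 0.893 0.512
v -0.61 0.94 0.297
v -0.8 0.847 0.089
v -0.938 0.633 -0.063
v -0.994 0.348 -0.125
v -0.953 0.057 -0.082
v -0.826 -0.173 0.056
v -0.641 -0.289 0.257
v -0.442 -0.266 0.476
f 1 38 17
f 38 12 41
f 17 41 6
f 38 41 17
f 1 17 13
f 17 6 18
f 13 18 2
f 17 18 13
f 1 13 22
f 13 2 23
f 22 23 8
f 13 23 22
f 1 22 34
f 22 8 37
f 34 37 11
f 22 37 34
f 1 34 38
f 34 11 42
f 38 42 12
f 34 42 38
f 2 18 29
f 18 6 32
f 29 32 10
f 18 32 29
f 6 41 19
f 41 12 40
f 19 40 5
f 41 40 19
f 12 42 39
f 42 11 35
f 39 35 3
f 42 35 39
f 11 37 36
f 37 8 24
f 36 24 7
f 37 24 36
f 8 23 28
f 23 2 25
f 28 25 9
f 23 25 28
f 4 30 16
f 30 10 31
f 16 31 5
f 30 31 16
f 4 16 14
f 16 5 15
f 14 15 3
f 16 15 14
f 4 14 21
f 14 3 20
f 21 20 7
f 14 20 21
f 4 21 26
f 21 7 27
f 26 27 9
f 21 27 26
f 4 26 30
f 26 9 33
f 30 33 10
f 26 33 30
f 5 31 19
f 31 10 32
f 19 32 6
f 31 32 19
f 3 15 39
f 15 5 40
f 39 40 12
f 15 40 39
f 7 20 36
f 20 3 35
f 36 35 11
f 20 35 36
f 9 27 28
f 27 7 24
f 28 24 8
f 27 24 28
f 10 33 29
f 33 9 25
f 29 25 2
f 33 25 29
f 44 43 46
f 44 46 45
f 46 43 47
f 46 47 45
f 47 43 48
f 47 48 45
f 48 43 49
f 48 49 45
f 49 43 50
f 49 50 45
f 50 43 51
f 50 51 45
f 51 43 52
f 51 52 45
f 52 43 53
f 52 53 45
f 53 43 54
f 53 54 45
f 54 43 55
f 54 55 45
f 55 43 56
f 55 56 45
f 56 43 57
f 56 57 45
f 57 43 44
f 57 44 45



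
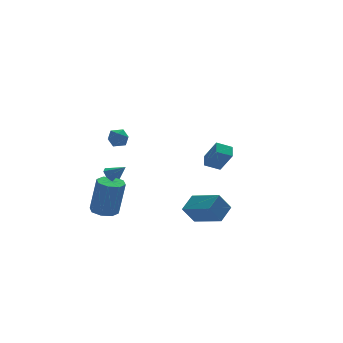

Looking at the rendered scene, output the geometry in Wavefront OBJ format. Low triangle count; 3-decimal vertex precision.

v 3.007 2.455 -2.739
v 3.442 1.735 -1.496
v 3.294 3.233 -2.389
v 3.728 2.513 -1.146
v 3.892 2.307 -3.134
v 4.326 1.587 -1.891
v 4.178 3.085 -2.784
v 4.613 2.365 -1.541
v -3.363 0.165 -4.322
v -2.69 -0.203 -4.464
v -2.364 -0.434 -2.32
v -3.037 -0.065 -2.178
v -2.621 0.387 -4.411
v -2.295 0.157 -2.267
v -2.986 0.848 -4.305
v -2.66 0.617 -2.162
v -3.572 0.908 -4.21
v -3.246 0.678 -2.067
v -4.036 0.534 -4.18
v -3.71 0.303 -2.036
v -4.105 -0.057 -4.233
v -3.779 -0.287 -2.089
v -3.74 -0.517 -4.338
v -3.414 -0.748 -2.195
v -3.154 -0.578 -4.433
v -2.828 -0.808 -2.29
v -3.641 -1.585 1.535
v -3.362 -1.175 1.942
v -2.738 -1.705 1.038
v -2.459 -1.295 1.445
v -2.65 -1.872 1.651
v -3.209 -1.797 1.958
v -2.891 -1.083 1.022
v -3.45 -1.008 1.329
v -2.899 -0.865 1.625
v -2.75 -1.352 2.014
v -3.35 -1.528 0.966
v -3.201 -2.015 1.355
v -2.784 0.726 -2.054
v -2.542 0.404 -2.485
v -2.136 0.294 -1.366
v -2.336 0.802 -2.43
v -2.392 1.155 -2.154
v -2.678 1.258 -1.82
v -3.027 1.048 -1.623
v -3.233 0.651 -1.678
v -3.177 0.297 -1.954
v -2.891 0.195 -2.288
v -0.315 -3.439 -3.148
v 0.589 -4.949 -2.611
v 0.466 -2.767 -2.572
v 1.37 -4.277 -2.036
v 0.37 -3.383 -4.144
v 1.274 -4.893 -3.608
v 1.151 -2.711 -3.569
v 2.055 -4.221 -3.032
f 2 4 1
f 5 2 1
f 1 4 3
f 3 5 1
f 2 8 4
f 6 2 5
f 6 8 2
f 4 8 3
f 7 5 3
f 3 8 7
f 7 6 5
f 8 6 7
f 10 9 13
f 10 13 11
f 11 13 14
f 11 14 12
f 13 9 15
f 13 15 14
f 14 15 16
f 14 16 12
f 15 9 17
f 15 17 16
f 16 17 18
f 16 18 12
f 17 9 19
f 17 19 18
f 18 19 20
f 18 20 12
f 19 9 21
f 19 21 20
f 20 21 22
f 20 22 12
f 21 9 23
f 21 23 22
f 22 23 24
f 22 24 12
f 23 9 25
f 23 25 24
f 24 25 26
f 24 26 12
f 25 9 10
f 25 10 26
f 26 10 11
f 26 11 12
f 27 38 32
f 27 32 28
f 27 28 34
f 27 34 37
f 27 37 38
f 28 32 36
f 32 38 31
f 38 37 29
f 37 34 33
f 34 28 35
f 30 36 31
f 30 31 29
f 30 29 33
f 30 33 35
f 30 35 36
f 31 36 32
f 29 31 38
f 33 29 37
f 35 33 34
f 36 35 28
f 40 39 42
f 40 42 41
f 42 39 43
f 42 43 41
f 43 39 44
f 43 44 41
f 44 39 45
f 44 45 41
f 45 39 46
f 45 46 41
f 46 39 47
f 46 47 41
f 47 39 48
f 47 48 41
f 48 39 40
f 48 40 41
f 50 52 49
f 53 50 49
f 49 52 51
f 51 53 49
f 50 56 52
f 54 50 53
f 54 56 50
f 52 56 51
f 55 53 51
f 51 56 55
f 55 54 53
f 56 54 55



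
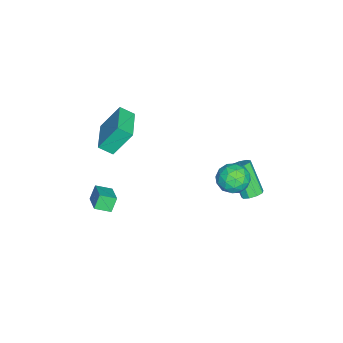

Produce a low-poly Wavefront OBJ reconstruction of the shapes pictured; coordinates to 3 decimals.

v -2.149 -3.148 1.769
v -2.03 -3.912 2.285
v -2.561 -2.193 3.275
v -2.442 -2.957 3.791
v -0.198 -2.683 2.009
v -0.079 -3.447 2.525
v -0.61 -1.728 3.515
v -0.491 -2.492 4.031
v -0.253 4.158 2.626
v 0.578 4.314 2.202
v -0.558 3.046 1.618
v 0.273 3.202 1.194
v 0.247 2.825 2.062
v 0.436 3.512 2.685
v -0.416 3.848 1.135
v -0.227 4.535 1.758
v 0.478 4.122 1.281
v 0.888 3.49 1.854
v -0.868 3.87 1.966
v -0.458 3.238 2.539
v 0.189 4.334 2.502
v -0.169 3.026 1.318
v -0.185 2.805 1.828
v 0.304 2.897 1.579
v 0.105 3.863 2.786
v 0.594 3.954 2.537
v 0.4 3.079 2.455
v -0.574 3.406 1.283
v -0.085 3.497 1.034
v -0.284 4.463 2.241
v 0.205 4.555 1.992
v -0.38 4.281 1.365
v 0.619 4.312 1.712
v 0.44 3.659 1.12
v 0.035 4.038 1.085
v 0.146 4.442 1.451
v 0.86 3.941 2.049
v 0.681 3.287 1.456
v 0.666 3.066 1.966
v 0.776 3.47 2.333
v 0.801 3.828 1.507
v -0.661 4.073 2.364
v -0.84 3.419 1.771
v -0.756 3.89 1.487
v -0.646 4.294 1.854
v -0.42 3.701 2.7
v -0.599 3.048 2.108
v -0.126 2.918 2.369
v -0.015 3.322 2.735
v -0.781 3.532 2.313
v 0.502 -3.806 -1.521
v 0.057 -3.625 -0.748
v 0.22 -2.973 -1.879
v -0.225 -2.791 -1.106
v 1.625 -3.209 -1.014
v 1.18 -3.027 -0.241
v 1.343 -2.375 -1.372
v 0.898 -2.194 -0.599
v -2.463 4.194 -2.013
v -1.978 3.808 -1.991
v -2.772 2.9 -0.346
v -3.257 3.286 -0.367
v -1.898 4.155 -1.761
v -2.692 3.247 -0.116
v -2.082 4.52 -1.648
v -2.876 3.612 -0.003
v -2.444 4.733 -1.706
v -3.238 3.824 -0.061
v -2.815 4.693 -1.907
v -3.61 3.785 -0.262
v -3.022 4.42 -2.158
v -3.816 3.512 -0.512
v -2.967 4.041 -2.34
v -3.761 3.133 -0.695
v -2.676 3.734 -2.369
v -3.47 2.826 -0.724
v -2.285 3.642 -2.232
v -3.079 2.734 -0.587
f 2 4 1
f 5 2 1
f 1 4 3
f 3 5 1
f 2 8 4
f 6 2 5
f 6 8 2
f 4 8 3
f 7 5 3
f 3 8 7
f 7 6 5
f 8 6 7
f 9 46 25
f 46 20 49
f 25 49 14
f 46 49 25
f 9 25 21
f 25 14 26
f 21 26 10
f 25 26 21
f 9 21 30
f 21 10 31
f 30 31 16
f 21 31 30
f 9 30 42
f 30 16 45
f 42 45 19
f 30 45 42
f 9 42 46
f 42 19 50
f 46 50 20
f 42 50 46
f 10 26 37
f 26 14 40
f 37 40 18
f 26 40 37
f 14 49 27
f 49 20 48
f 27 48 13
f 49 48 27
f 20 50 47
f 50 19 43
f 47 43 11
f 50 43 47
f 19 45 44
f 45 16 32
f 44 32 15
f 45 32 44
f 16 31 36
f 31 10 33
f 36 33 17
f 31 33 36
f 12 38 24
f 38 18 39
f 24 39 13
f 38 39 24
f 12 24 22
f 24 13 23
f 22 23 11
f 24 23 22
f 12 22 29
f 22 11 28
f 29 28 15
f 22 28 29
f 12 29 34
f 29 15 35
f 34 35 17
f 29 35 34
f 12 34 38
f 34 17 41
f 38 41 18
f 34 41 38
f 13 39 27
f 39 18 40
f 27 40 14
f 39 40 27
f 11 23 47
f 23 13 48
f 47 48 20
f 23 48 47
f 15 28 44
f 28 11 43
f 44 43 19
f 28 43 44
f 17 35 36
f 35 15 32
f 36 32 16
f 35 32 36
f 18 41 37
f 41 17 33
f 37 33 10
f 41 33 37
f 52 54 51
f 55 52 51
f 51 54 53
f 53 55 51
f 52 58 54
f 56 52 55
f 56 58 52
f 54 58 53
f 57 55 53
f 53 58 57
f 57 56 55
f 58 56 57
f 60 59 63
f 60 63 61
f 61 63 64
f 61 64 62
f 63 59 65
f 63 65 64
f 64 65 66
f 64 66 62
f 65 59 67
f 65 67 66
f 66 67 68
f 66 68 62
f 67 59 69
f 67 69 68
f 68 69 70
f 68 70 62
f 69 59 71
f 69 71 70
f 70 71 72
f 70 72 62
f 71 59 73
f 71 73 72
f 72 73 74
f 72 74 62
f 73 59 75
f 73 75 74
f 74 75 76
f 74 76 62
f 75 59 77
f 75 77 76
f 76 77 78
f 76 78 62
f 77 59 60
f 77 60 78
f 78 60 61
f 78 61 62



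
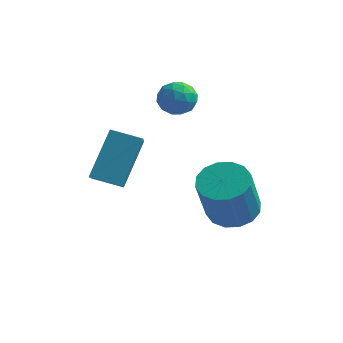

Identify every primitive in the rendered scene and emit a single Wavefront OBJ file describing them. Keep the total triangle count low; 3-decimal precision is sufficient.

v -1.793 -1.166 0.553
v -1.195 -2.77 1.699
v -1.549 0 2.059
v -0.951 -1.604 3.204
v -0.769 -0.996 0.256
v -0.171 -2.6 1.401
v -0.525 0.17 1.761
v 0.073 -1.434 2.907
v 0.091 2.055 3.618
v 0.639 1.994 3.164
v -0.599 1.526 2.856
v -0.051 1.465 2.402
v -0.058 1.084 3.007
v 0.369 1.412 3.478
v -0.329 2.108 2.542
v 0.098 2.436 3.013
v 0.38 2.027 2.499
v 0.548 1.394 2.787
v -0.508 2.126 3.233
v -0.34 1.493 3.521
v 0.426 2.071 3.458
v -0.386 1.449 2.562
v -0.39 1.225 2.917
v -0.067 1.189 2.651
v 0.266 1.729 3.643
v 0.589 1.693 3.376
v 0.179 1.158 3.284
v -0.549 1.827 2.644
v -0.226 1.791 2.377
v 0.107 2.331 3.369
v 0.43 2.295 3.103
v -0.139 2.362 2.736
v 0.596 2.054 2.8
v 0.19 1.743 2.352
v 0.027 2.122 2.434
v 0.278 2.314 2.711
v 0.694 1.683 2.969
v 0.289 1.371 2.521
v 0.285 1.148 2.877
v 0.535 1.34 3.154
v 0.542 1.702 2.578
v -0.249 2.149 3.499
v -0.654 1.837 3.051
v -0.495 2.18 2.866
v -0.245 2.372 3.143
v -0.15 1.777 3.668
v -0.556 1.466 3.22
v -0.238 1.206 3.309
v 0.013 1.398 3.586
v -0.502 1.818 3.442
v 2.251 0.904 -1.226
v 2.705 0.187 -1.554
v 2.644 -0.681 0.258
v 2.189 0.036 0.586
v 3.038 0.483 -1.401
v 2.977 -0.385 0.411
v 3.16 0.892 -1.201
v 3.099 0.023 0.611
v 3.039 1.304 -1.008
v 2.977 0.435 0.804
v 2.706 1.609 -0.873
v 2.645 0.74 0.939
v 2.251 1.725 -0.833
v 2.19 0.856 0.979
v 1.796 1.621 -0.898
v 1.735 0.753 0.914
v 1.463 1.325 -1.051
v 1.402 0.457 0.761
v 1.341 0.917 -1.251
v 1.28 0.048 0.561
v 1.463 0.505 -1.444
v 1.401 -0.364 0.368
v 1.795 0.2 -1.579
v 1.734 -0.669 0.233
v 2.25 0.084 -1.619
v 2.189 -0.785 0.193
f 2 4 1
f 5 2 1
f 1 4 3
f 3 5 1
f 2 8 4
f 6 2 5
f 6 8 2
f 4 8 3
f 7 5 3
f 3 8 7
f 7 6 5
f 8 6 7
f 9 46 25
f 46 20 49
f 25 49 14
f 46 49 25
f 9 25 21
f 25 14 26
f 21 26 10
f 25 26 21
f 9 21 30
f 21 10 31
f 30 31 16
f 21 31 30
f 9 30 42
f 30 16 45
f 42 45 19
f 30 45 42
f 9 42 46
f 42 19 50
f 46 50 20
f 42 50 46
f 10 26 37
f 26 14 40
f 37 40 18
f 26 40 37
f 14 49 27
f 49 20 48
f 27 48 13
f 49 48 27
f 20 50 47
f 50 19 43
f 47 43 11
f 50 43 47
f 19 45 44
f 45 16 32
f 44 32 15
f 45 32 44
f 16 31 36
f 31 10 33
f 36 33 17
f 31 33 36
f 12 38 24
f 38 18 39
f 24 39 13
f 38 39 24
f 12 24 22
f 24 13 23
f 22 23 11
f 24 23 22
f 12 22 29
f 22 11 28
f 29 28 15
f 22 28 29
f 12 29 34
f 29 15 35
f 34 35 17
f 29 35 34
f 12 34 38
f 34 17 41
f 38 41 18
f 34 41 38
f 13 39 27
f 39 18 40
f 27 40 14
f 39 40 27
f 11 23 47
f 23 13 48
f 47 48 20
f 23 48 47
f 15 28 44
f 28 11 43
f 44 43 19
f 28 43 44
f 17 35 36
f 35 15 32
f 36 32 16
f 35 32 36
f 18 41 37
f 41 17 33
f 37 33 10
f 41 33 37
f 52 51 55
f 52 55 53
f 53 55 56
f 53 56 54
f 55 51 57
f 55 57 56
f 56 57 58
f 56 58 54
f 57 51 59
f 57 59 58
f 58 59 60
f 58 60 54
f 59 51 61
f 59 61 60
f 60 61 62
f 60 62 54
f 61 51 63
f 61 63 62
f 62 63 64
f 62 64 54
f 63 51 65
f 63 65 64
f 64 65 66
f 64 66 54
f 65 51 67
f 65 67 66
f 66 67 68
f 66 68 54
f 67 51 69
f 67 69 68
f 68 69 70
f 68 70 54
f 69 51 71
f 69 71 70
f 70 71 72
f 70 72 54
f 71 51 73
f 71 73 72
f 72 73 74
f 72 74 54
f 73 51 75
f 73 75 74
f 74 75 76
f 74 76 54
f 75 51 52
f 75 52 76
f 76 52 53
f 76 53 54



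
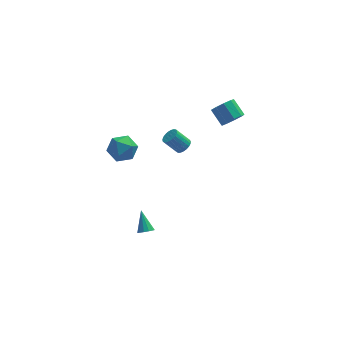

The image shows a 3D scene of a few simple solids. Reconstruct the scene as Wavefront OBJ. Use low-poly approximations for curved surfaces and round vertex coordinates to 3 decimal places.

v -2.268 -0.949 -4.395
v -1.769 -0.985 -4.295
v -2.392 0.089 -3.405
v -1.796 -0.789 -4.504
v -1.972 -0.644 -4.678
v -2.243 -0.595 -4.762
v -2.521 -0.659 -4.73
v -2.719 -0.815 -4.592
v -2.774 -1.013 -4.391
v -2.668 -1.191 -4.192
v -2.435 -1.292 -4.057
v -2.149 -1.284 -4.03
v -1.901 -1.169 -4.118
v 3.182 1.721 2.741
v 3.633 1.492 3.322
v 3.168 2.35 4.02
v 2.718 2.579 3.439
v 3.88 1.858 3.036
v 3.416 2.717 3.734
v 3.801 2.16 2.612
v 3.337 3.019 3.31
v 3.432 2.257 2.248
v 2.968 3.115 2.946
v 2.947 2.102 2.115
v 2.482 2.961 2.813
v 2.571 1.769 2.275
v 2.107 2.628 2.973
v 2.482 1.414 2.653
v 2.017 2.272 3.351
v 2.72 1.202 3.072
v 2.256 2.06 3.77
v 3.174 1.232 3.336
v 2.71 2.091 4.034
v -4.027 -0.573 4.337
v -3.169 -0.807 4.662
v -3.951 -1.713 3.318
v -3.093 -1.947 3.643
v -3.858 -2.087 4.182
v -3.905 -1.383 4.812
v -3.215 -1.137 3.168
v -3.262 -0.433 3.798
v -2.667 -1.155 3.94
v -3.065 -1.742 4.567
v -4.055 -0.778 3.413
v -4.453 -1.365 4.04
v -0.07 -0.751 3.175
v 0.321 -0.497 3.448
v -0.419 -0.296 4.319
v -0.81 -0.549 4.045
v 0.229 -0.329 3.331
v -0.511 -0.128 4.202
v 0.085 -0.234 3.187
v -0.654 -0.032 4.058
v -0.085 -0.228 3.041
v -0.825 -0.026 3.912
v -0.253 -0.312 2.918
v -0.992 -0.111 3.789
v -0.389 -0.472 2.839
v -1.129 -0.271 3.71
v -0.47 -0.681 2.819
v -1.21 -0.479 3.689
v -0.482 -0.901 2.86
v -1.222 -0.7 3.73
v -0.423 -1.096 2.955
v -1.162 -0.894 3.825
v -0.302 -1.23 3.088
v -1.042 -1.029 3.959
v -0.142 -1.282 3.237
v -0.882 -1.081 4.107
v 0.031 -1.242 3.374
v -0.709 -1.041 4.245
v 0.186 -1.117 3.477
v -0.554 -0.916 4.348
v 0.297 -0.929 3.528
v -0.442 -0.727 4.399
v 0.345 -0.71 3.518
v -0.395 -0.508 4.388
f 2 1 4
f 2 4 3
f 4 1 5
f 4 5 3
f 5 1 6
f 5 6 3
f 6 1 7
f 6 7 3
f 7 1 8
f 7 8 3
f 8 1 9
f 8 9 3
f 9 1 10
f 9 10 3
f 10 1 11
f 10 11 3
f 11 1 12
f 11 12 3
f 12 1 13
f 12 13 3
f 13 1 2
f 13 2 3
f 15 14 18
f 15 18 16
f 16 18 19
f 16 19 17
f 18 14 20
f 18 20 19
f 19 20 21
f 19 21 17
f 20 14 22
f 20 22 21
f 21 22 23
f 21 23 17
f 22 14 24
f 22 24 23
f 23 24 25
f 23 25 17
f 24 14 26
f 24 26 25
f 25 26 27
f 25 27 17
f 26 14 28
f 26 28 27
f 27 28 29
f 27 29 17
f 28 14 30
f 28 30 29
f 29 30 31
f 29 31 17
f 30 14 32
f 30 32 31
f 31 32 33
f 31 33 17
f 32 14 15
f 32 15 33
f 33 15 16
f 33 16 17
f 34 45 39
f 34 39 35
f 34 35 41
f 34 41 44
f 34 44 45
f 35 39 43
f 39 45 38
f 45 44 36
f 44 41 40
f 41 35 42
f 37 43 38
f 37 38 36
f 37 36 40
f 37 40 42
f 37 42 43
f 38 43 39
f 36 38 45
f 40 36 44
f 42 40 41
f 43 42 35
f 47 46 50
f 47 50 48
f 48 50 51
f 48 51 49
f 50 46 52
f 50 52 51
f 51 52 53
f 51 53 49
f 52 46 54
f 52 54 53
f 53 54 55
f 53 55 49
f 54 46 56
f 54 56 55
f 55 56 57
f 55 57 49
f 56 46 58
f 56 58 57
f 57 58 59
f 57 59 49
f 58 46 60
f 58 60 59
f 59 60 61
f 59 61 49
f 60 46 62
f 60 62 61
f 61 62 63
f 61 63 49
f 62 46 64
f 62 64 63
f 63 64 65
f 63 65 49
f 64 46 66
f 64 66 65
f 65 66 67
f 65 67 49
f 66 46 68
f 66 68 67
f 67 68 69
f 67 69 49
f 68 46 70
f 68 70 69
f 69 70 71
f 69 71 49
f 70 46 72
f 70 72 71
f 71 72 73
f 71 73 49
f 72 46 74
f 72 74 73
f 73 74 75
f 73 75 49
f 74 46 76
f 74 76 75
f 75 76 77
f 75 77 49
f 76 46 47
f 76 47 77
f 77 47 48
f 77 48 49



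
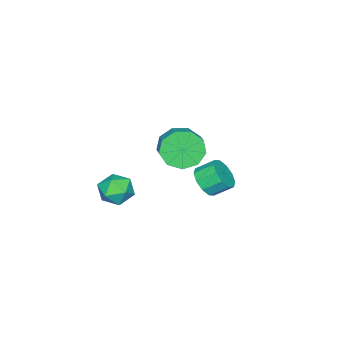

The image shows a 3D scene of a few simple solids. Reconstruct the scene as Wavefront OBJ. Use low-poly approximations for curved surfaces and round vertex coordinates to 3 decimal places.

v -3.73 -0.34 -3.944
v -2.893 0.032 -3.86
v -3.333 0.872 -3.192
v -4.17 0.5 -3.276
v -3.143 0.263 -4.316
v -3.583 1.103 -3.648
v -3.618 0.264 -4.629
v -4.057 1.104 -3.961
v -4.135 0.034 -4.681
v -4.575 0.874 -4.013
v -4.498 -0.339 -4.451
v -4.938 0.501 -3.783
v -4.567 -0.712 -4.028
v -5.007 0.128 -3.36
v -4.317 -0.943 -3.572
v -4.757 -0.103 -2.904
v -3.843 -0.944 -3.259
v -4.282 -0.104 -2.591
v -3.325 -0.714 -3.207
v -3.765 0.126 -2.539
v -2.962 -0.341 -3.437
v -3.402 0.499 -2.769
v -0.601 0.199 0.679
v 0.121 -0.181 -0.043
v 1.043 0.54 0.499
v 0.321 0.921 1.221
v -0.204 0.435 -0.309
v 0.718 1.156 0.234
v -0.715 0.941 -0.112
v 0.207 1.662 0.43
v -1.173 1.1 0.455
v -0.251 1.821 0.997
v -1.363 0.838 1.126
v -0.441 1.559 1.668
v -1.197 0.277 1.588
v -0.275 0.998 2.131
v -0.751 -0.32 1.625
v 0.171 0.401 2.168
v -0.236 -0.674 1.219
v 0.686 0.047 1.761
v 0.109 -0.619 0.56
v 1.031 0.102 1.103
v 2.278 -0.91 -1.204
v 2.814 -1.675 -1.412
v 1.006 -1.685 -1.628
v 1.542 -2.45 -1.836
v 1.432 -2.176 -0.926
v 2.218 -1.697 -0.664
v 1.602 -1.663 -2.376
v 2.388 -1.184 -2.114
v 2.396 -2.14 -2.136
v 2.291 -2.458 -1.24
v 1.529 -0.902 -1.8
v 1.424 -1.22 -0.904
f 2 1 5
f 2 5 3
f 3 5 6
f 3 6 4
f 5 1 7
f 5 7 6
f 6 7 8
f 6 8 4
f 7 1 9
f 7 9 8
f 8 9 10
f 8 10 4
f 9 1 11
f 9 11 10
f 10 11 12
f 10 12 4
f 11 1 13
f 11 13 12
f 12 13 14
f 12 14 4
f 13 1 15
f 13 15 14
f 14 15 16
f 14 16 4
f 15 1 17
f 15 17 16
f 16 17 18
f 16 18 4
f 17 1 19
f 17 19 18
f 18 19 20
f 18 20 4
f 19 1 21
f 19 21 20
f 20 21 22
f 20 22 4
f 21 1 2
f 21 2 22
f 22 2 3
f 22 3 4
f 24 23 27
f 24 27 25
f 25 27 28
f 25 28 26
f 27 23 29
f 27 29 28
f 28 29 30
f 28 30 26
f 29 23 31
f 29 31 30
f 30 31 32
f 30 32 26
f 31 23 33
f 31 33 32
f 32 33 34
f 32 34 26
f 33 23 35
f 33 35 34
f 34 35 36
f 34 36 26
f 35 23 37
f 35 37 36
f 36 37 38
f 36 38 26
f 37 23 39
f 37 39 38
f 38 39 40
f 38 40 26
f 39 23 41
f 39 41 40
f 40 41 42
f 40 42 26
f 41 23 24
f 41 24 42
f 42 24 25
f 42 25 26
f 43 54 48
f 43 48 44
f 43 44 50
f 43 50 53
f 43 53 54
f 44 48 52
f 48 54 47
f 54 53 45
f 53 50 49
f 50 44 51
f 46 52 47
f 46 47 45
f 46 45 49
f 46 49 51
f 46 51 52
f 47 52 48
f 45 47 54
f 49 45 53
f 51 49 50
f 52 51 44



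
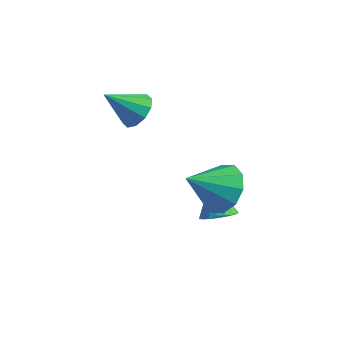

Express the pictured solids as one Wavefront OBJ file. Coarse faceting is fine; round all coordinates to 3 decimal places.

v -0.57 -0.919 1.506
v -0.094 -1.236 1.651
v -1.21 -1.521 2.294
v -0.104 -0.943 1.868
v -0.292 -0.64 1.946
v -0.586 -0.444 1.856
v -0.874 -0.43 1.633
v -1.045 -0.602 1.362
v -1.036 -0.895 1.145
v -0.848 -1.198 1.067
v -0.554 -1.394 1.156
v -0.266 -1.409 1.38
v 2.488 -1.485 0.19
v 3.155 -1.908 0.221
v 1.912 -2.335 0.97
v 3.165 -1.581 0.584
v 2.917 -1.218 0.797
v 2.505 -0.957 0.777
v 2.087 -0.898 0.533
v 1.821 -1.062 0.158
v 1.81 -1.389 -0.205
v 2.058 -1.752 -0.417
v 2.47 -2.013 -0.398
v 2.889 -2.072 -0.154
v 2.12 -1.071 -1.461
v 2.487 -0.689 -1.43
v 1.56 -0.609 -0.519
v 2.325 -0.594 -1.573
v 2.122 -0.594 -1.694
v 1.919 -0.688 -1.768
v 1.756 -0.858 -1.782
v 1.665 -1.07 -1.733
v 1.664 -1.282 -1.629
v 1.754 -1.452 -1.493
v 1.916 -1.547 -1.35
v 2.119 -1.547 -1.229
v 2.322 -1.453 -1.155
v 2.485 -1.283 -1.141
v 2.576 -1.071 -1.19
v 2.576 -0.859 -1.294
f 2 1 4
f 2 4 3
f 4 1 5
f 4 5 3
f 5 1 6
f 5 6 3
f 6 1 7
f 6 7 3
f 7 1 8
f 7 8 3
f 8 1 9
f 8 9 3
f 9 1 10
f 9 10 3
f 10 1 11
f 10 11 3
f 11 1 12
f 11 12 3
f 12 1 2
f 12 2 3
f 14 13 16
f 14 16 15
f 16 13 17
f 16 17 15
f 17 13 18
f 17 18 15
f 18 13 19
f 18 19 15
f 19 13 20
f 19 20 15
f 20 13 21
f 20 21 15
f 21 13 22
f 21 22 15
f 22 13 23
f 22 23 15
f 23 13 24
f 23 24 15
f 24 13 14
f 24 14 15
f 26 25 28
f 26 28 27
f 28 25 29
f 28 29 27
f 29 25 30
f 29 30 27
f 30 25 31
f 30 31 27
f 31 25 32
f 31 32 27
f 32 25 33
f 32 33 27
f 33 25 34
f 33 34 27
f 34 25 35
f 34 35 27
f 35 25 36
f 35 36 27
f 36 25 37
f 36 37 27
f 37 25 38
f 37 38 27
f 38 25 39
f 38 39 27
f 39 25 40
f 39 40 27
f 40 25 26
f 40 26 27



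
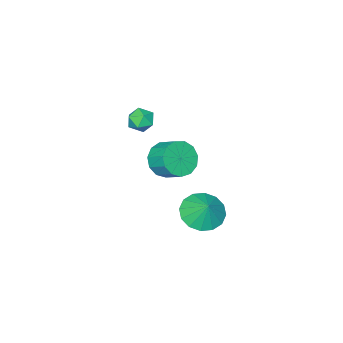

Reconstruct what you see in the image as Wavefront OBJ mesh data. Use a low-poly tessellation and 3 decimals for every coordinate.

v 2.212 2.387 0.49
v 2.994 2.114 0.913
v 3.011 3.061 1.492
v 2.228 3.333 1.07
v 3.142 2.375 0.483
v 3.158 3.322 1.062
v 2.994 2.639 0.055
v 3.011 3.586 0.635
v 2.598 2.823 -0.234
v 2.615 3.77 0.345
v 2.079 2.869 -0.294
v 2.096 3.815 0.285
v 1.603 2.761 -0.104
v 1.619 3.708 0.475
v 1.319 2.535 0.274
v 1.336 3.482 0.853
v 1.319 2.261 0.721
v 1.336 3.208 1.3
v 1.603 2.028 1.095
v 1.619 2.974 1.674
v 2.079 1.908 1.277
v 2.096 2.855 1.856
v 2.598 1.94 1.209
v 2.615 2.887 1.788
v 0.553 3.039 -3.573
v 1.312 2.341 -3.33
v 0.827 3.661 -2.647
v 1.558 2.711 -3.651
v 1.534 3.169 -3.952
v 1.247 3.593 -4.152
v 0.774 3.867 -4.196
v 0.242 3.92 -4.074
v -0.207 3.736 -3.817
v -0.453 3.366 -3.495
v -0.429 2.908 -3.195
v -0.142 2.485 -2.995
v 0.331 2.21 -2.951
v 0.863 2.157 -3.073
v 2.533 1.446 3.009
v 2.918 1.463 2.444
v 1.842 0.737 2.516
v 2.227 0.754 1.951
v 2.465 0.457 2.518
v 2.892 0.894 2.823
v 1.868 1.306 2.137
v 2.295 1.743 2.442
v 2.507 1.376 1.905
v 2.876 0.851 2.141
v 1.884 1.349 2.819
v 2.253 0.824 3.055
f 2 1 5
f 2 5 3
f 3 5 6
f 3 6 4
f 5 1 7
f 5 7 6
f 6 7 8
f 6 8 4
f 7 1 9
f 7 9 8
f 8 9 10
f 8 10 4
f 9 1 11
f 9 11 10
f 10 11 12
f 10 12 4
f 11 1 13
f 11 13 12
f 12 13 14
f 12 14 4
f 13 1 15
f 13 15 14
f 14 15 16
f 14 16 4
f 15 1 17
f 15 17 16
f 16 17 18
f 16 18 4
f 17 1 19
f 17 19 18
f 18 19 20
f 18 20 4
f 19 1 21
f 19 21 20
f 20 21 22
f 20 22 4
f 21 1 23
f 21 23 22
f 22 23 24
f 22 24 4
f 23 1 2
f 23 2 24
f 24 2 3
f 24 3 4
f 26 25 28
f 26 28 27
f 28 25 29
f 28 29 27
f 29 25 30
f 29 30 27
f 30 25 31
f 30 31 27
f 31 25 32
f 31 32 27
f 32 25 33
f 32 33 27
f 33 25 34
f 33 34 27
f 34 25 35
f 34 35 27
f 35 25 36
f 35 36 27
f 36 25 37
f 36 37 27
f 37 25 38
f 37 38 27
f 38 25 26
f 38 26 27
f 39 50 44
f 39 44 40
f 39 40 46
f 39 46 49
f 39 49 50
f 40 44 48
f 44 50 43
f 50 49 41
f 49 46 45
f 46 40 47
f 42 48 43
f 42 43 41
f 42 41 45
f 42 45 47
f 42 47 48
f 43 48 44
f 41 43 50
f 45 41 49
f 47 45 46
f 48 47 40



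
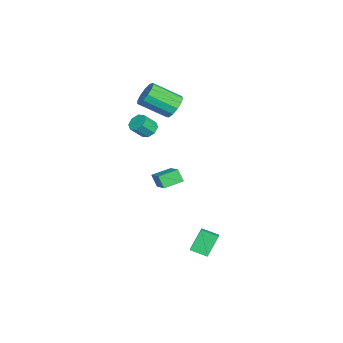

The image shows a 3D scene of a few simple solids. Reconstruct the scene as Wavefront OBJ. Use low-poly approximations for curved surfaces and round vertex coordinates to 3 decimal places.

v -1.732 -2.542 2.34
v -1.193 -2.131 2.385
v -0.749 -2.806 3.245
v -1.288 -3.218 3.2
v -1.581 -1.985 2.7
v -1.137 -2.66 3.559
v -2.058 -2.166 2.804
v -1.614 -2.841 3.663
v -2.344 -2.568 2.636
v -1.9 -3.243 3.496
v -2.271 -2.954 2.295
v -1.827 -3.629 3.155
v -1.883 -3.1 1.981
v -1.439 -3.775 2.84
v -1.406 -2.919 1.877
v -0.962 -3.594 2.736
v -1.12 -2.517 2.044
v -0.676 -3.192 2.904
v -4.005 -1.305 3.146
v -3.551 -0.834 3.821
v -3.381 -2.644 4.969
v -3.835 -3.115 4.294
v -4.067 -0.807 3.94
v -3.896 -2.616 5.089
v -4.562 -0.938 3.808
v -4.392 -2.747 4.956
v -4.881 -1.185 3.465
v -4.711 -2.995 4.613
v -4.922 -1.471 3.021
v -4.751 -3.281 4.169
v -4.672 -1.704 2.616
v -4.501 -3.514 3.765
v -4.21 -1.81 2.38
v -4.039 -3.62 3.528
v -3.683 -1.756 2.387
v -3.512 -3.566 3.535
v -3.259 -1.559 2.635
v -3.088 -3.369 3.783
v -3.071 -1.281 3.045
v -2.9 -3.091 4.193
v -3.18 -1.011 3.487
v -3.01 -2.821 4.635
v -2.614 -1.013 -2.541
v -2.896 -1.405 -1.711
v -1.271 -0.373 -1.782
v -1.553 -0.765 -0.952
v -1.927 -2.115 -2.828
v -2.209 -2.507 -1.998
v -0.584 -1.475 -2.069
v -0.866 -1.867 -1.239
v 3.407 0.665 -4.591
v 2.675 1.232 -3.274
v 3.514 1.719 -4.984
v 2.783 2.285 -3.667
v 4.177 0.735 -4.193
v 3.446 1.301 -2.876
v 4.285 1.788 -4.586
v 3.553 2.355 -3.269
f 2 1 5
f 2 5 3
f 3 5 6
f 3 6 4
f 5 1 7
f 5 7 6
f 6 7 8
f 6 8 4
f 7 1 9
f 7 9 8
f 8 9 10
f 8 10 4
f 9 1 11
f 9 11 10
f 10 11 12
f 10 12 4
f 11 1 13
f 11 13 12
f 12 13 14
f 12 14 4
f 13 1 15
f 13 15 14
f 14 15 16
f 14 16 4
f 15 1 17
f 15 17 16
f 16 17 18
f 16 18 4
f 17 1 2
f 17 2 18
f 18 2 3
f 18 3 4
f 20 19 23
f 20 23 21
f 21 23 24
f 21 24 22
f 23 19 25
f 23 25 24
f 24 25 26
f 24 26 22
f 25 19 27
f 25 27 26
f 26 27 28
f 26 28 22
f 27 19 29
f 27 29 28
f 28 29 30
f 28 30 22
f 29 19 31
f 29 31 30
f 30 31 32
f 30 32 22
f 31 19 33
f 31 33 32
f 32 33 34
f 32 34 22
f 33 19 35
f 33 35 34
f 34 35 36
f 34 36 22
f 35 19 37
f 35 37 36
f 36 37 38
f 36 38 22
f 37 19 39
f 37 39 38
f 38 39 40
f 38 40 22
f 39 19 41
f 39 41 40
f 40 41 42
f 40 42 22
f 41 19 20
f 41 20 42
f 42 20 21
f 42 21 22
f 44 46 43
f 47 44 43
f 43 46 45
f 45 47 43
f 44 50 46
f 48 44 47
f 48 50 44
f 46 50 45
f 49 47 45
f 45 50 49
f 49 48 47
f 50 48 49
f 52 54 51
f 55 52 51
f 51 54 53
f 53 55 51
f 52 58 54
f 56 52 55
f 56 58 52
f 54 58 53
f 57 55 53
f 53 58 57
f 57 56 55
f 58 56 57



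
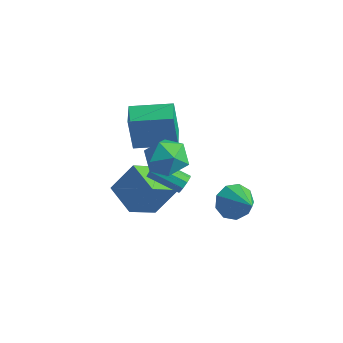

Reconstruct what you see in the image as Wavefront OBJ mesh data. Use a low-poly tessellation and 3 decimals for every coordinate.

v -4.273 0.007 0.714
v -4.391 -0.194 2.67
v -5.089 0.94 0.761
v -5.206 0.739 2.717
v -2.734 1.341 0.943
v -2.851 1.14 2.899
v -3.549 2.274 0.99
v -3.667 2.073 2.946
v -0.283 -0.968 1.202
v -0.012 -1.111 1.61
v -1.366 -1.695 2.305
v -1.637 -1.552 1.898
v -0.13 -0.786 1.654
v -1.484 -1.37 2.349
v -0.32 -0.546 1.486
v -1.674 -1.13 2.181
v -0.492 -0.503 1.186
v -1.846 -1.087 1.881
v -0.567 -0.678 0.893
v -1.921 -1.262 1.588
v -0.509 -0.989 0.746
v -1.863 -1.573 1.441
v -0.345 -1.29 0.812
v -1.699 -1.874 1.507
v -0.152 -1.44 1.061
v -1.506 -2.024 1.756
v -0.021 -1.37 1.376
v -1.375 -1.954 2.071
v -0.34 2.491 -2.473
v 0.084 2.157 -3.303
v 1.12 1.989 -1.527
v 0.245 2.808 -3.206
v 0.132 3.31 -2.766
v -0.201 3.429 -2.189
v -0.599 3.109 -1.744
v -0.876 2.499 -1.641
v -0.902 1.886 -1.926
v -0.664 1.555 -2.468
v -0.275 1.663 -3.012
v -0.426 -0.909 3.882
v 0.176 -1.212 3.021
v -1.736 -1.968 3.339
v -1.134 -2.271 2.478
v -0.843 -2.582 3.485
v -0.033 -1.928 3.82
v -1.527 -1.252 2.54
v -0.717 -0.598 2.875
v -0.504 -1.424 2.191
v -0.082 -2.246 2.775
v -1.478 -0.934 3.585
v -1.056 -1.756 4.169
v -4.622 0.56 -2.849
v -4.819 -0.944 -1.862
v -4.003 1.424 -1.409
v -4.2 -0.08 -0.422
v -3 0.08 -3.258
v -3.197 -1.424 -2.271
v -2.381 0.944 -1.818
v -2.578 -0.56 -0.831
f 2 4 1
f 5 2 1
f 1 4 3
f 3 5 1
f 2 8 4
f 6 2 5
f 6 8 2
f 4 8 3
f 7 5 3
f 3 8 7
f 7 6 5
f 8 6 7
f 10 9 13
f 10 13 11
f 11 13 14
f 11 14 12
f 13 9 15
f 13 15 14
f 14 15 16
f 14 16 12
f 15 9 17
f 15 17 16
f 16 17 18
f 16 18 12
f 17 9 19
f 17 19 18
f 18 19 20
f 18 20 12
f 19 9 21
f 19 21 20
f 20 21 22
f 20 22 12
f 21 9 23
f 21 23 22
f 22 23 24
f 22 24 12
f 23 9 25
f 23 25 24
f 24 25 26
f 24 26 12
f 25 9 27
f 25 27 26
f 26 27 28
f 26 28 12
f 27 9 10
f 27 10 28
f 28 10 11
f 28 11 12
f 30 29 32
f 30 32 31
f 32 29 33
f 32 33 31
f 33 29 34
f 33 34 31
f 34 29 35
f 34 35 31
f 35 29 36
f 35 36 31
f 36 29 37
f 36 37 31
f 37 29 38
f 37 38 31
f 38 29 39
f 38 39 31
f 39 29 30
f 39 30 31
f 40 51 45
f 40 45 41
f 40 41 47
f 40 47 50
f 40 50 51
f 41 45 49
f 45 51 44
f 51 50 42
f 50 47 46
f 47 41 48
f 43 49 44
f 43 44 42
f 43 42 46
f 43 46 48
f 43 48 49
f 44 49 45
f 42 44 51
f 46 42 50
f 48 46 47
f 49 48 41
f 53 55 52
f 56 53 52
f 52 55 54
f 54 56 52
f 53 59 55
f 57 53 56
f 57 59 53
f 55 59 54
f 58 56 54
f 54 59 58
f 58 57 56
f 59 57 58



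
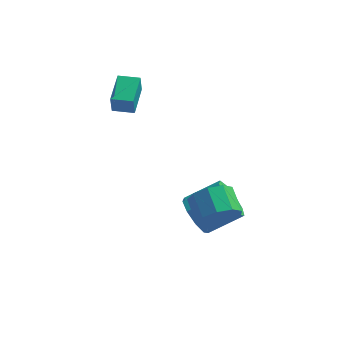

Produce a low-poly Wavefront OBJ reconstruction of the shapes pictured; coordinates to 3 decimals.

v 1.715 0.015 -3.683
v 2.282 -0.358 -4.404
v 3.692 0.112 -3.537
v 3.125 0.485 -2.817
v 2.144 0.292 -4.531
v 3.554 0.762 -3.665
v 1.805 0.813 -4.262
v 3.215 1.283 -3.396
v 1.424 0.96 -3.722
v 2.834 1.43 -2.856
v 1.179 0.665 -3.164
v 2.589 1.135 -2.297
v 1.185 0.066 -2.849
v 2.595 0.536 -1.982
v 1.439 -0.557 -2.924
v 2.849 -0.087 -2.057
v 1.822 -0.913 -3.354
v 3.232 -0.443 -2.488
v 2.155 -0.834 -3.939
v 3.565 -0.364 -3.072
v -2.1 2.999 0.174
v -2.112 2.748 1.101
v -2.006 4.434 0.564
v -2.018 4.183 1.491
v -1.142 2.937 0.169
v -1.154 2.686 1.096
v -1.048 4.372 0.559
v -1.06 4.121 1.486
v 2.87 -1.805 -2.049
v 3.382 -1.992 -1.271
v 2.902 -0.982 -0.712
v 2.39 -0.795 -1.491
v 3.72 -1.609 -1.673
v 3.24 -0.599 -1.114
v 3.661 -1.318 -2.25
v 3.18 -0.308 -1.692
v 3.231 -1.254 -2.734
v 2.751 -0.244 -2.175
v 2.633 -1.448 -2.897
v 2.153 -0.439 -2.339
v 2.146 -1.809 -2.664
v 1.665 -0.8 -2.105
v 1.997 -2.168 -2.143
v 1.517 -1.158 -1.584
v 2.257 -2.357 -1.578
v 1.777 -1.347 -1.019
v 2.804 -2.288 -1.234
v 2.324 -1.278 -0.675
f 2 1 5
f 2 5 3
f 3 5 6
f 3 6 4
f 5 1 7
f 5 7 6
f 6 7 8
f 6 8 4
f 7 1 9
f 7 9 8
f 8 9 10
f 8 10 4
f 9 1 11
f 9 11 10
f 10 11 12
f 10 12 4
f 11 1 13
f 11 13 12
f 12 13 14
f 12 14 4
f 13 1 15
f 13 15 14
f 14 15 16
f 14 16 4
f 15 1 17
f 15 17 16
f 16 17 18
f 16 18 4
f 17 1 19
f 17 19 18
f 18 19 20
f 18 20 4
f 19 1 2
f 19 2 20
f 20 2 3
f 20 3 4
f 22 24 21
f 25 22 21
f 21 24 23
f 23 25 21
f 22 28 24
f 26 22 25
f 26 28 22
f 24 28 23
f 27 25 23
f 23 28 27
f 27 26 25
f 28 26 27
f 30 29 33
f 30 33 31
f 31 33 34
f 31 34 32
f 33 29 35
f 33 35 34
f 34 35 36
f 34 36 32
f 35 29 37
f 35 37 36
f 36 37 38
f 36 38 32
f 37 29 39
f 37 39 38
f 38 39 40
f 38 40 32
f 39 29 41
f 39 41 40
f 40 41 42
f 40 42 32
f 41 29 43
f 41 43 42
f 42 43 44
f 42 44 32
f 43 29 45
f 43 45 44
f 44 45 46
f 44 46 32
f 45 29 47
f 45 47 46
f 46 47 48
f 46 48 32
f 47 29 30
f 47 30 48
f 48 30 31
f 48 31 32

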